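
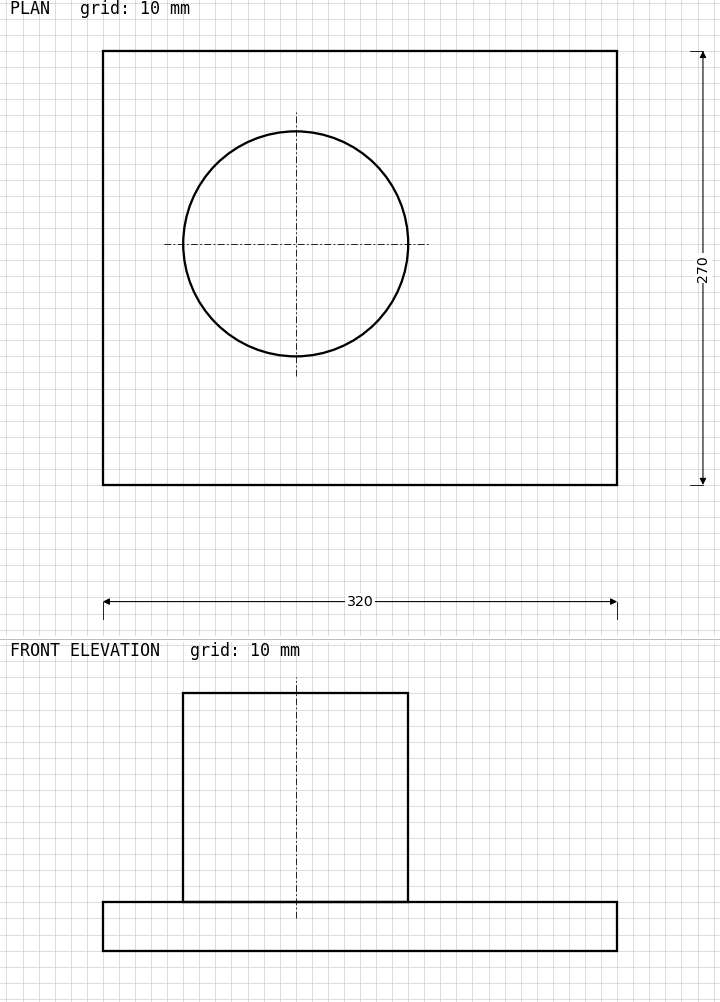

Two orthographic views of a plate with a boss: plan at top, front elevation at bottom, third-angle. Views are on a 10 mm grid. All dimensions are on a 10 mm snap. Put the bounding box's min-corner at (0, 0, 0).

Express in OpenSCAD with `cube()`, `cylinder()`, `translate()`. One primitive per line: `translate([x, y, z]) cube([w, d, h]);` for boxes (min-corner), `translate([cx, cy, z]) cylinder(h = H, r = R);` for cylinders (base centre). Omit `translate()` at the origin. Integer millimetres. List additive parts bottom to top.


cube([320, 270, 30]);
translate([120, 150, 30]) cylinder(h = 130, r = 70);


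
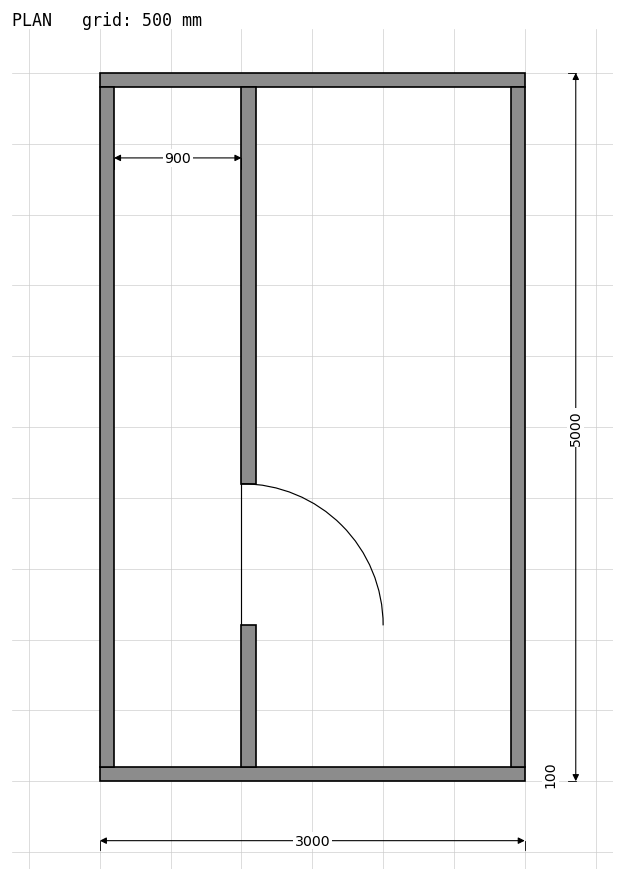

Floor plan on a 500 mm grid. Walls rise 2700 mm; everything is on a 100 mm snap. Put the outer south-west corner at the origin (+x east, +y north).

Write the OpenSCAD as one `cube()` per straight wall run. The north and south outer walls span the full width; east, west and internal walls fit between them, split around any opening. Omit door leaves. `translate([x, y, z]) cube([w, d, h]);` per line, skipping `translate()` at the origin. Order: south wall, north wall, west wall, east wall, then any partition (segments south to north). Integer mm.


cube([3000, 100, 2700]);
translate([0, 4900, 0]) cube([3000, 100, 2700]);
translate([0, 100, 0]) cube([100, 4800, 2700]);
translate([2900, 100, 0]) cube([100, 4800, 2700]);
translate([1000, 100, 0]) cube([100, 1000, 2700]);
translate([1000, 2100, 0]) cube([100, 2800, 2700]);


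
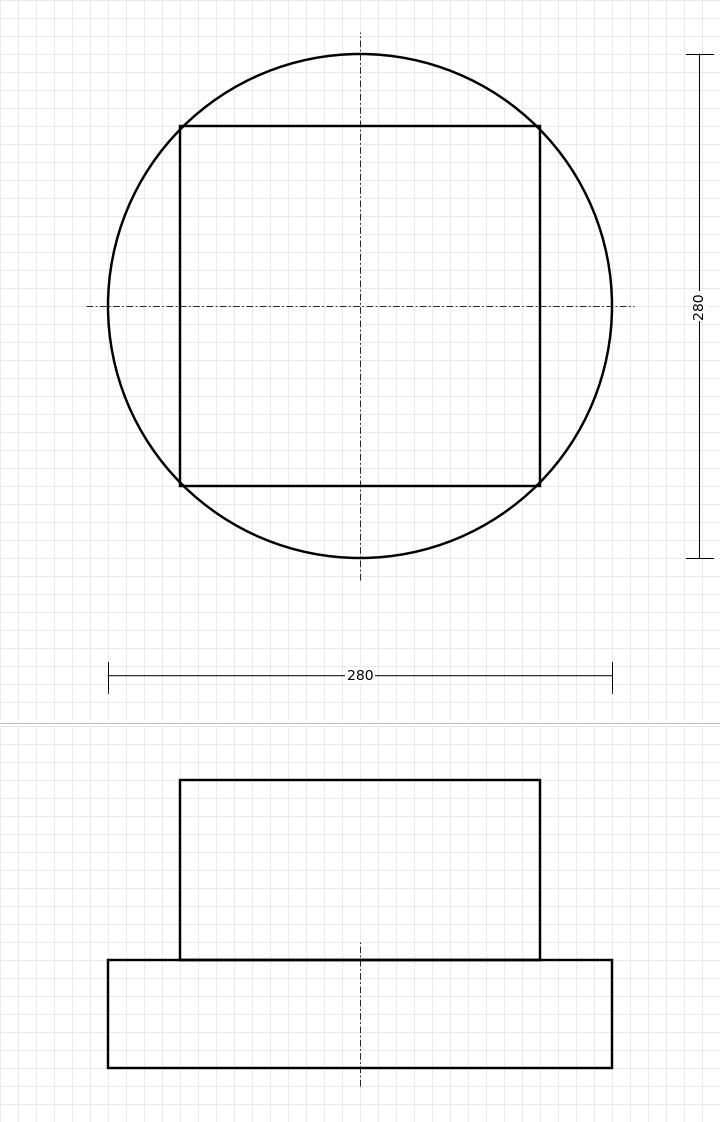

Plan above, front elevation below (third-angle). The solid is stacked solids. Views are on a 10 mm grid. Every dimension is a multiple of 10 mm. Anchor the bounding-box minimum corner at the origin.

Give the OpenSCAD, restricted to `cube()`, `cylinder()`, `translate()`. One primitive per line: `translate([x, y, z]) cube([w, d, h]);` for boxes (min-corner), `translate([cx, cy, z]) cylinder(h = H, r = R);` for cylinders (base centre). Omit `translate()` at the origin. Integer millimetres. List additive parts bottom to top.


translate([140, 140, 0]) cylinder(h = 60, r = 140);
translate([40, 40, 60]) cube([200, 200, 100]);


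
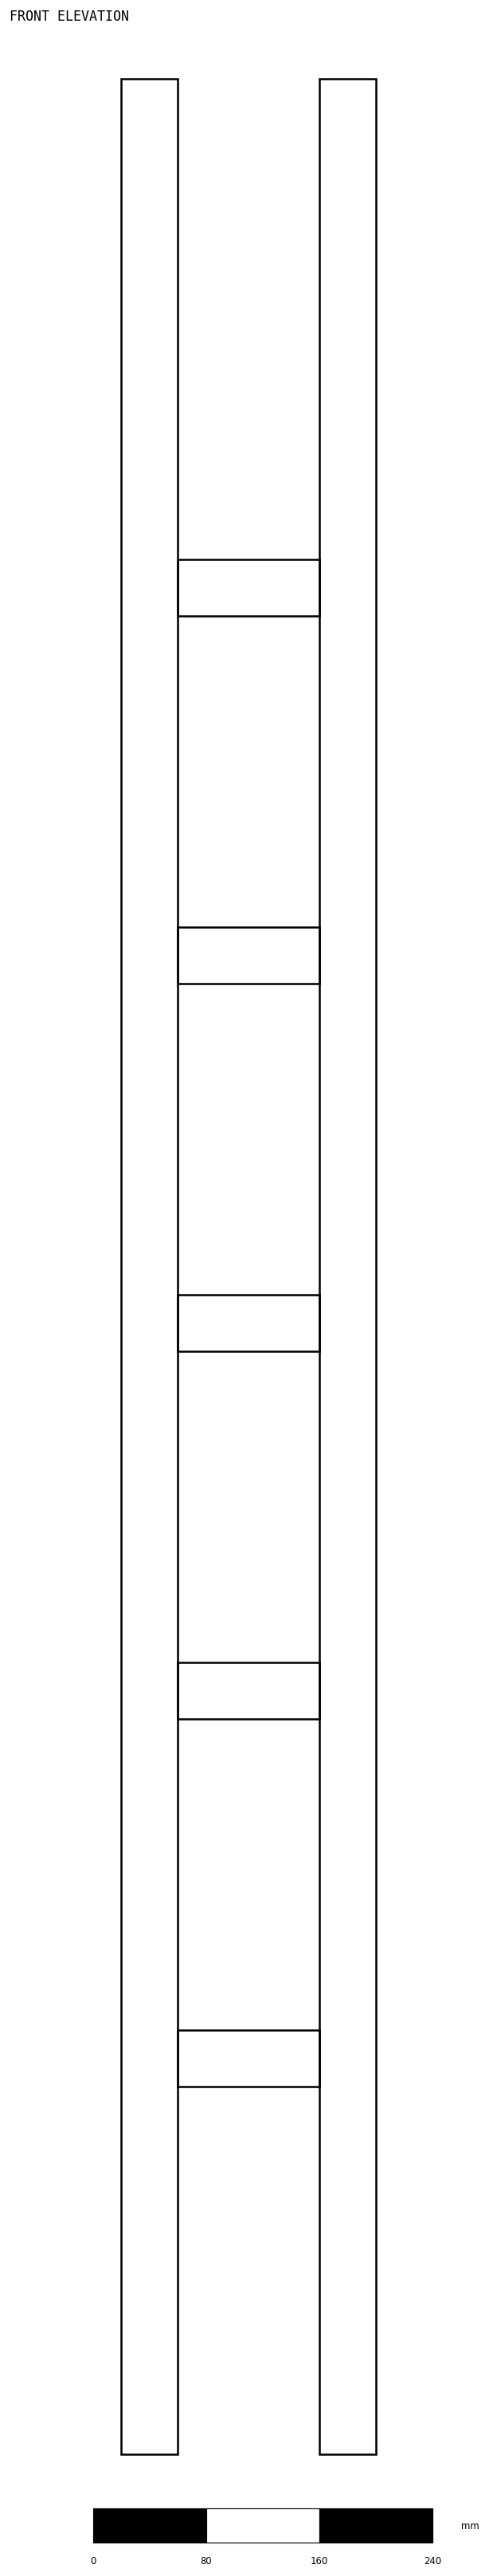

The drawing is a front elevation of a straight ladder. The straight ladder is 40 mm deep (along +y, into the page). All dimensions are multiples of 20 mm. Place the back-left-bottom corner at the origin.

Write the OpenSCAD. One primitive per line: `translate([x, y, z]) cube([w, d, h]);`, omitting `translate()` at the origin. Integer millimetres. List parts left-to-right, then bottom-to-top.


cube([40, 40, 1680]);
translate([40, 0, 260]) cube([100, 40, 40]);
translate([40, 0, 520]) cube([100, 40, 40]);
translate([40, 0, 780]) cube([100, 40, 40]);
translate([40, 0, 1040]) cube([100, 40, 40]);
translate([40, 0, 1300]) cube([100, 40, 40]);
translate([140, 0, 0]) cube([40, 40, 1680]);


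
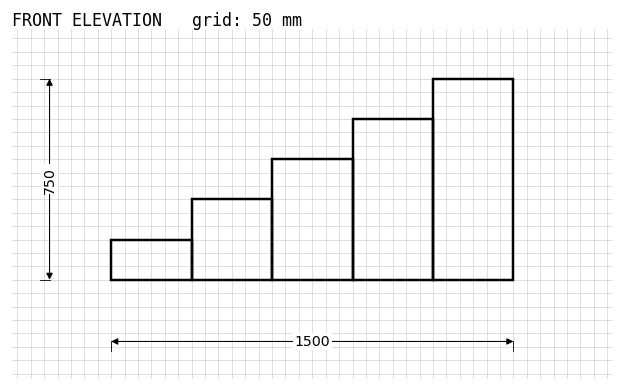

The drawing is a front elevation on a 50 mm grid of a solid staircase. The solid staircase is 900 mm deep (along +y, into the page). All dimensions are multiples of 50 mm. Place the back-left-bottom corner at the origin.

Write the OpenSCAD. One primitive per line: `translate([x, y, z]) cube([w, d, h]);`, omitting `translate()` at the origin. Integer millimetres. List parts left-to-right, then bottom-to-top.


cube([300, 900, 150]);
translate([300, 0, 0]) cube([300, 900, 300]);
translate([600, 0, 0]) cube([300, 900, 450]);
translate([900, 0, 0]) cube([300, 900, 600]);
translate([1200, 0, 0]) cube([300, 900, 750]);


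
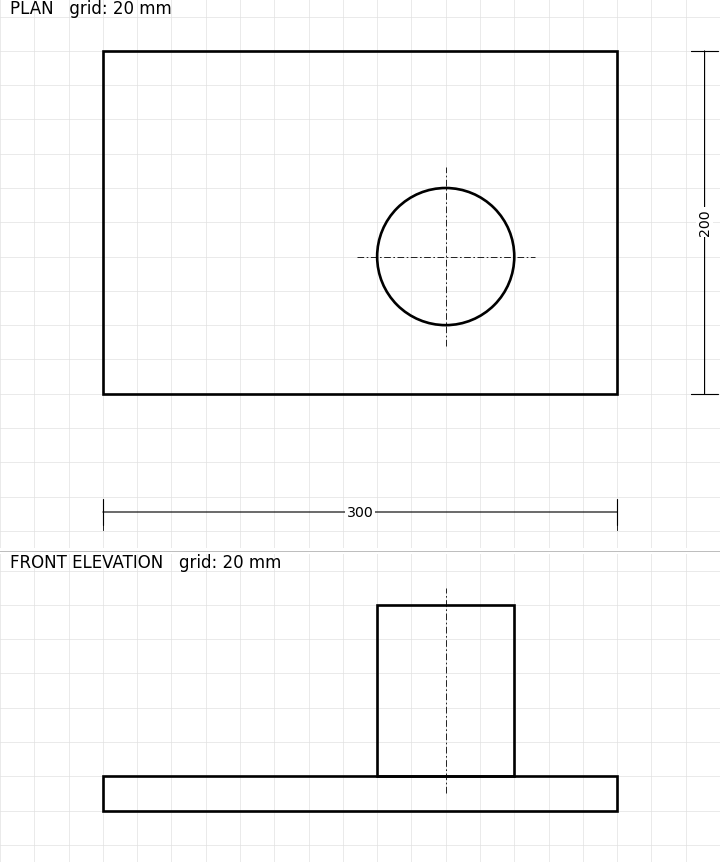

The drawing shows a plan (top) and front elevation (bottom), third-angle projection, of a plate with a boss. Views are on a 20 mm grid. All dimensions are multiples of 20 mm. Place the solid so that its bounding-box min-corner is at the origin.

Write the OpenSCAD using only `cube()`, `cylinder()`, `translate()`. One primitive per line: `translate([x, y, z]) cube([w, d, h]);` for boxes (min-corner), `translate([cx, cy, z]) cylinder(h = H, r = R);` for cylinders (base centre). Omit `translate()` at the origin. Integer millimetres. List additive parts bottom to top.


cube([300, 200, 20]);
translate([200, 80, 20]) cylinder(h = 100, r = 40);


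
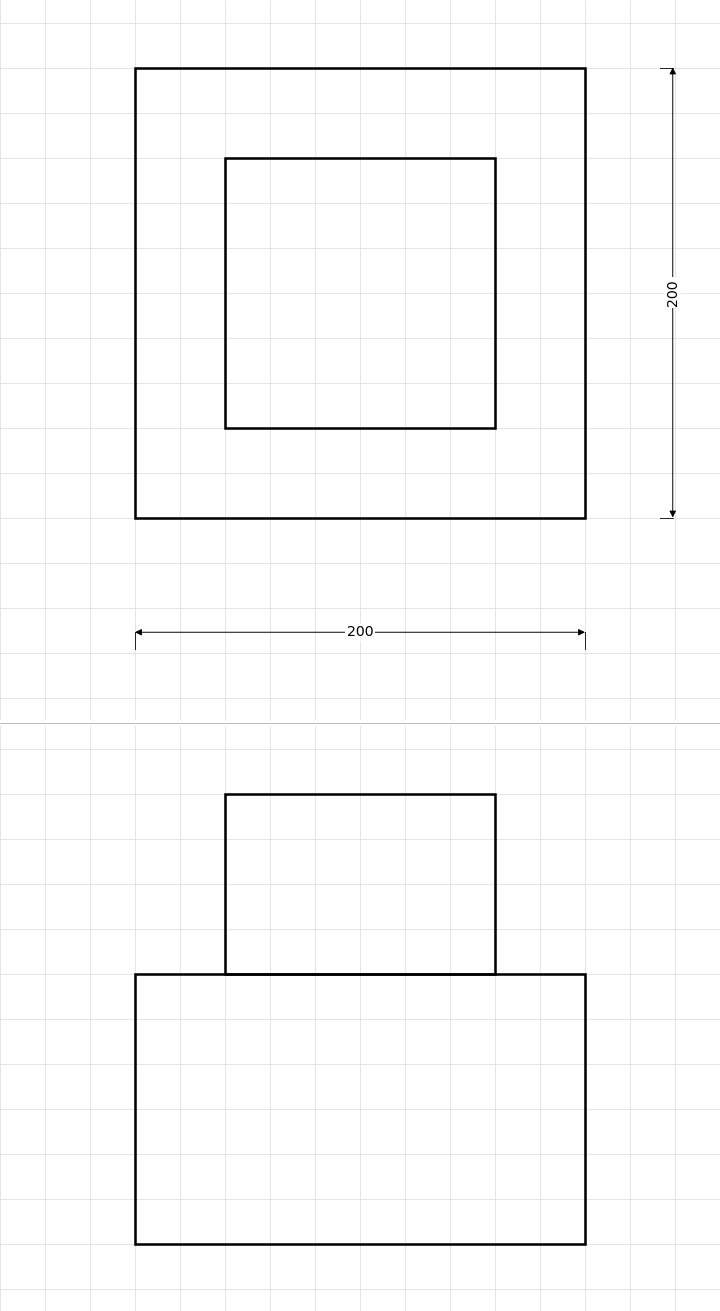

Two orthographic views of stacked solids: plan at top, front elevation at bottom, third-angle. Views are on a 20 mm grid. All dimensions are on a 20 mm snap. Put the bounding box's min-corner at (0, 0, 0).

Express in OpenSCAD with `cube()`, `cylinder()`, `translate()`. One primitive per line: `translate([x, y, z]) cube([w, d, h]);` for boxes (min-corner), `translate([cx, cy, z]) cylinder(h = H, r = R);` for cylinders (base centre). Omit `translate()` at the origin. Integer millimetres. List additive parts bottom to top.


cube([200, 200, 120]);
translate([40, 40, 120]) cube([120, 120, 80]);


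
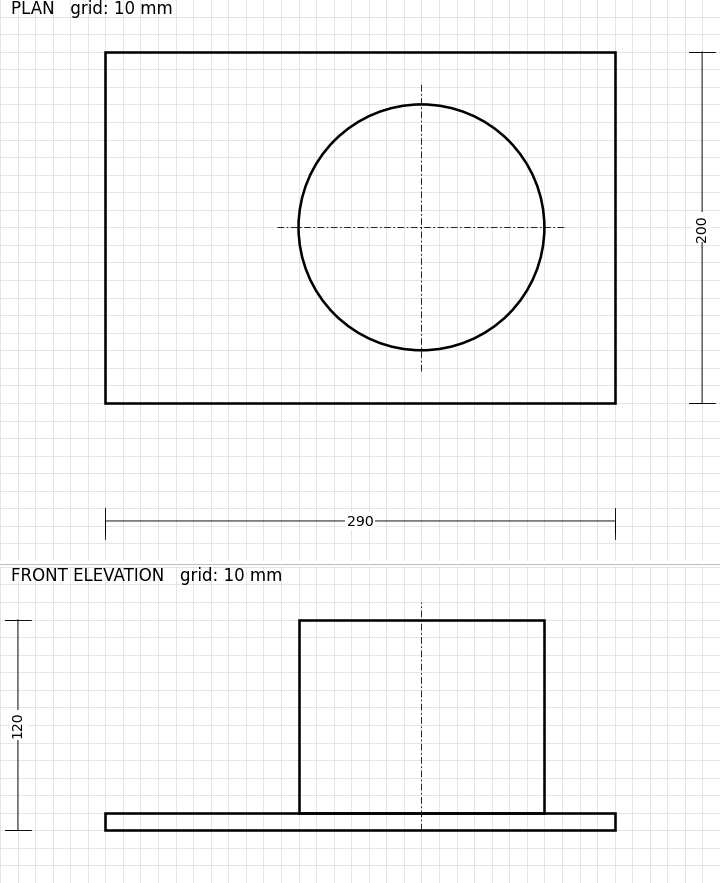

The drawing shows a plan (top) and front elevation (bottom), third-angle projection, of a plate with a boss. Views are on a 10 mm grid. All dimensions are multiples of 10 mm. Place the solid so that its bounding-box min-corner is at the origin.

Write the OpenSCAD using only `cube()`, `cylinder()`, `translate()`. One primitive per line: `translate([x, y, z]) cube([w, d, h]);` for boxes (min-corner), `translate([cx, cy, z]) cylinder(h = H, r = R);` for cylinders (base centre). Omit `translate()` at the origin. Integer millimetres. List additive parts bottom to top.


cube([290, 200, 10]);
translate([180, 100, 10]) cylinder(h = 110, r = 70);


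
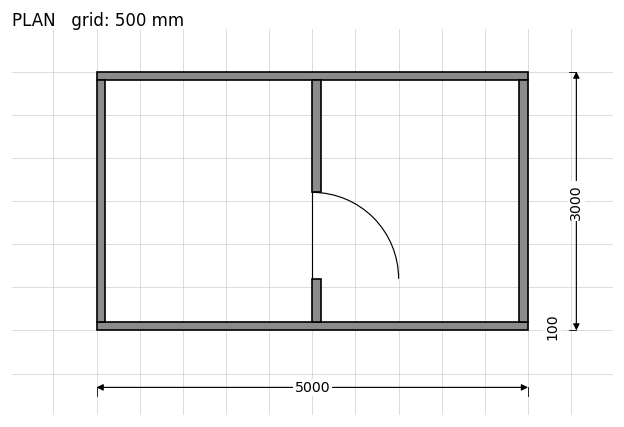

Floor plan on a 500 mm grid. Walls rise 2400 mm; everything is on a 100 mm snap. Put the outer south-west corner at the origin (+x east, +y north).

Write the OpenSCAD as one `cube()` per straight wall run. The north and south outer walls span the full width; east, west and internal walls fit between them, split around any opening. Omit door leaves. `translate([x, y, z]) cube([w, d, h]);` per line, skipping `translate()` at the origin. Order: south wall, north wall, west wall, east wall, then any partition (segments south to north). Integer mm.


cube([5000, 100, 2400]);
translate([0, 2900, 0]) cube([5000, 100, 2400]);
translate([0, 100, 0]) cube([100, 2800, 2400]);
translate([4900, 100, 0]) cube([100, 2800, 2400]);
translate([2500, 100, 0]) cube([100, 500, 2400]);
translate([2500, 1600, 0]) cube([100, 1300, 2400]);


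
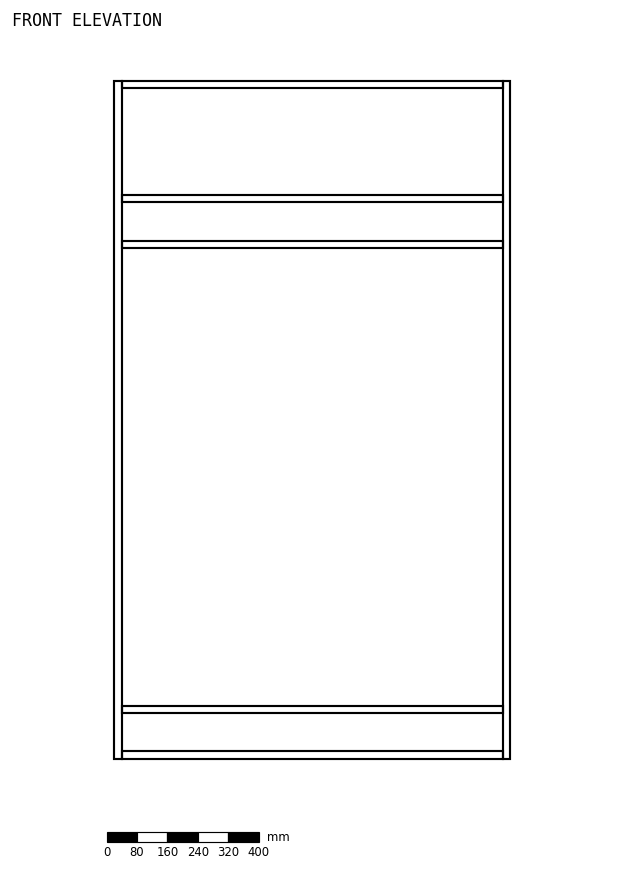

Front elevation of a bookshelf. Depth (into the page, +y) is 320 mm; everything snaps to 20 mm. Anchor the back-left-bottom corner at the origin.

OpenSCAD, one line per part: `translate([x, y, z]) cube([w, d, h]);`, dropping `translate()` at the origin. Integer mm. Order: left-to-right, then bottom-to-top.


cube([20, 320, 1780]);
translate([20, 0, 0]) cube([1000, 320, 20]);
translate([20, 0, 120]) cube([1000, 320, 20]);
translate([20, 0, 1340]) cube([1000, 320, 20]);
translate([20, 0, 1460]) cube([1000, 320, 20]);
translate([20, 0, 1760]) cube([1000, 320, 20]);
translate([1020, 0, 0]) cube([20, 320, 1780]);


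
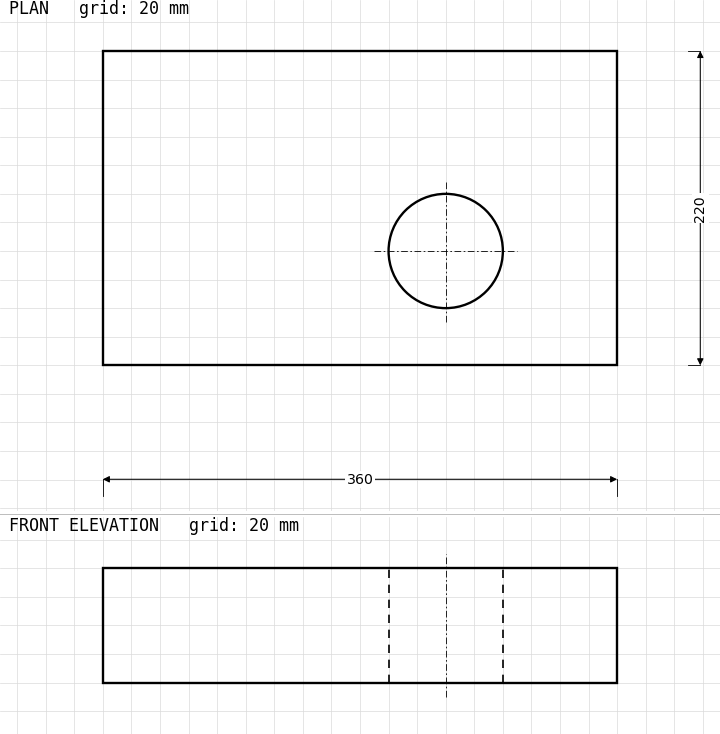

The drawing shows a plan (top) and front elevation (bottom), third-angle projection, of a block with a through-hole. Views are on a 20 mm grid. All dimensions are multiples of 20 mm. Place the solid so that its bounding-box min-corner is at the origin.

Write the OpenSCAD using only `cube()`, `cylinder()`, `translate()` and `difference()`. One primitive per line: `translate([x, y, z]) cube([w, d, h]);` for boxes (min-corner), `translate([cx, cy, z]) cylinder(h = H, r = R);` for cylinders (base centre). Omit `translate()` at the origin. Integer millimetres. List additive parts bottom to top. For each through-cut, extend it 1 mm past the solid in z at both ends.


difference() {
  cube([360, 220, 80]);
  translate([240, 80, -1]) cylinder(h = 82, r = 40);
}


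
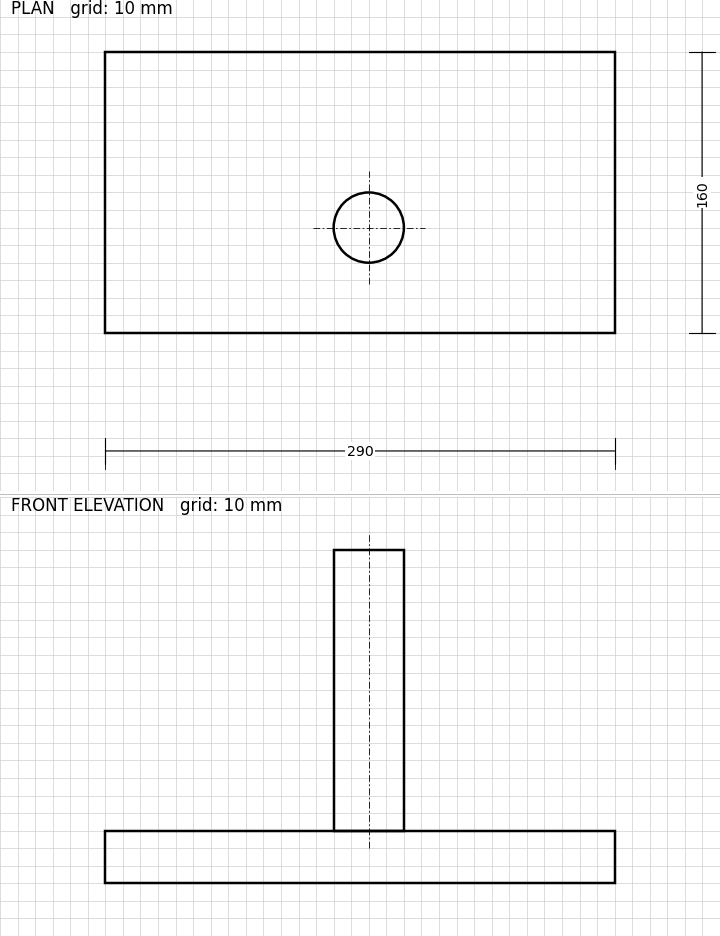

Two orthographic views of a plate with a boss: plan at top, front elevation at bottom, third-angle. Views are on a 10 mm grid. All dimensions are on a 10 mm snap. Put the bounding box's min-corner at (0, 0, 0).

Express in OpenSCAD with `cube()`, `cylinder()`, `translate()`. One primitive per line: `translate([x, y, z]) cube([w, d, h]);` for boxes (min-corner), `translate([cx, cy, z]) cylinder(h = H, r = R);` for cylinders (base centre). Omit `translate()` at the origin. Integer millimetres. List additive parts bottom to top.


cube([290, 160, 30]);
translate([150, 60, 30]) cylinder(h = 160, r = 20);


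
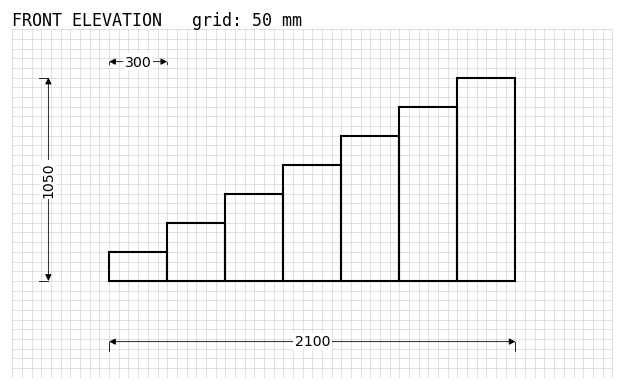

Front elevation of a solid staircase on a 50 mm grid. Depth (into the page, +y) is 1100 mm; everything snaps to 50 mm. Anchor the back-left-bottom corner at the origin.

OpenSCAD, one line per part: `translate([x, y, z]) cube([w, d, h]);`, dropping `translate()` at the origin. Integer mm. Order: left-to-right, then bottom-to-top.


cube([300, 1100, 150]);
translate([300, 0, 0]) cube([300, 1100, 300]);
translate([600, 0, 0]) cube([300, 1100, 450]);
translate([900, 0, 0]) cube([300, 1100, 600]);
translate([1200, 0, 0]) cube([300, 1100, 750]);
translate([1500, 0, 0]) cube([300, 1100, 900]);
translate([1800, 0, 0]) cube([300, 1100, 1050]);


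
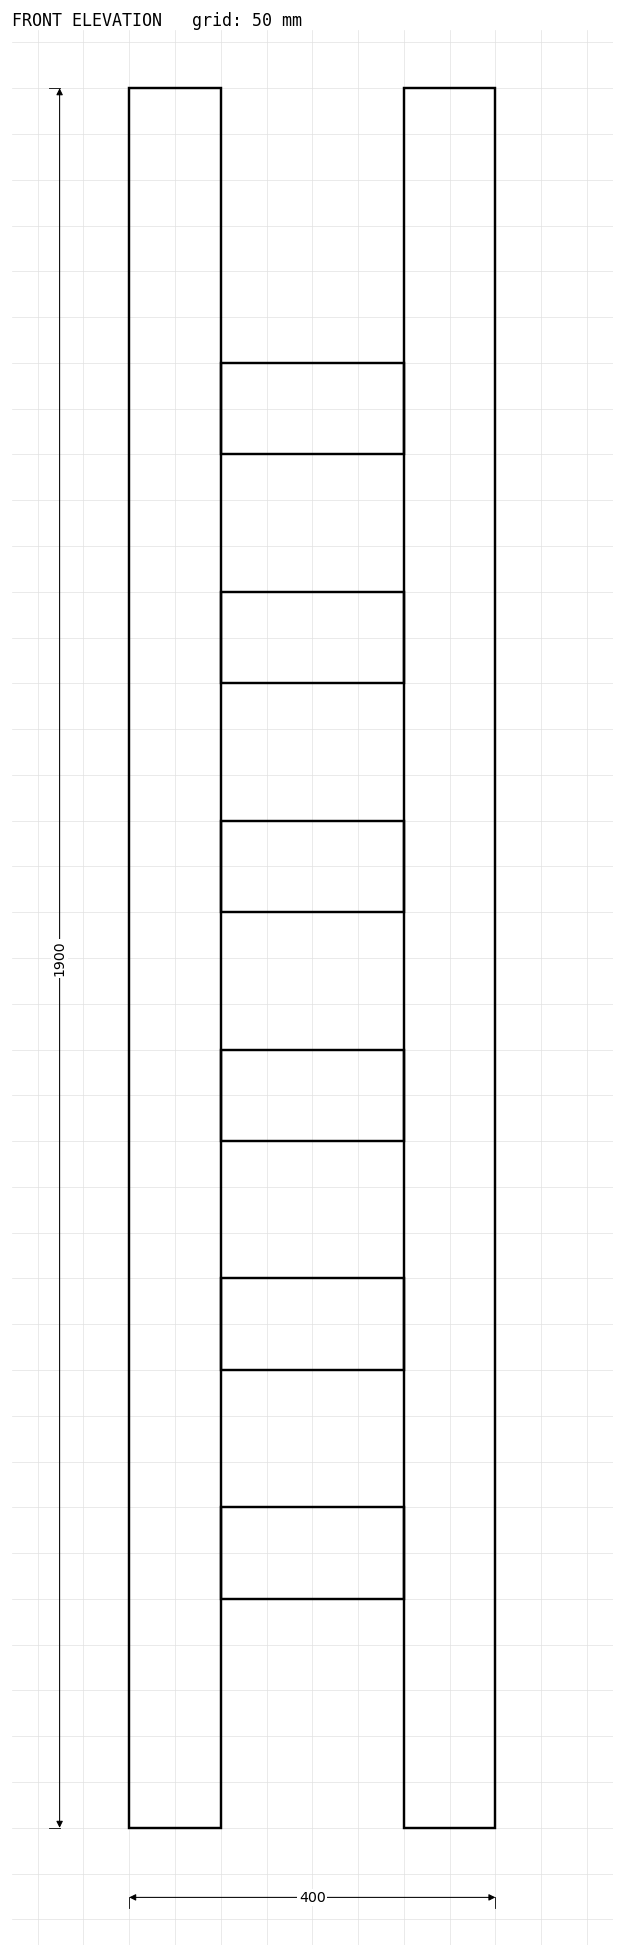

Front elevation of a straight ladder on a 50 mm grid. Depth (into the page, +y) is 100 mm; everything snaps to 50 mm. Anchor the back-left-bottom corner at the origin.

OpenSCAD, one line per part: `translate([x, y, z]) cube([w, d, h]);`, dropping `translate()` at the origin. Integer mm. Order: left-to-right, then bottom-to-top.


cube([100, 100, 1900]);
translate([100, 0, 250]) cube([200, 100, 100]);
translate([100, 0, 500]) cube([200, 100, 100]);
translate([100, 0, 750]) cube([200, 100, 100]);
translate([100, 0, 1000]) cube([200, 100, 100]);
translate([100, 0, 1250]) cube([200, 100, 100]);
translate([100, 0, 1500]) cube([200, 100, 100]);
translate([300, 0, 0]) cube([100, 100, 1900]);


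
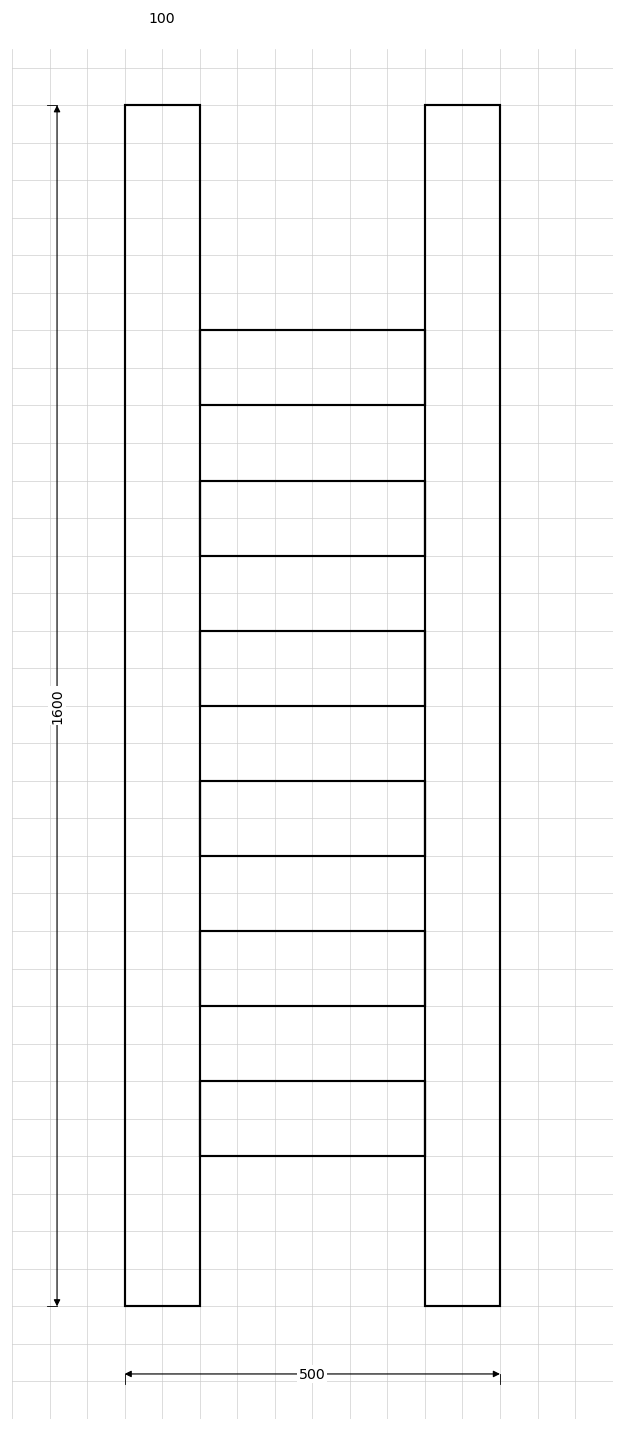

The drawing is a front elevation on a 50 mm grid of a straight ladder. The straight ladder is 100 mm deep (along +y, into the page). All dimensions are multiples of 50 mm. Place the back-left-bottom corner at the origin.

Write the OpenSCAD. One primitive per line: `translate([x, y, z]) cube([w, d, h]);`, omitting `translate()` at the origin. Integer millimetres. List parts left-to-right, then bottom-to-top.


cube([100, 100, 1600]);
translate([100, 0, 200]) cube([300, 100, 100]);
translate([100, 0, 400]) cube([300, 100, 100]);
translate([100, 0, 600]) cube([300, 100, 100]);
translate([100, 0, 800]) cube([300, 100, 100]);
translate([100, 0, 1000]) cube([300, 100, 100]);
translate([100, 0, 1200]) cube([300, 100, 100]);
translate([400, 0, 0]) cube([100, 100, 1600]);


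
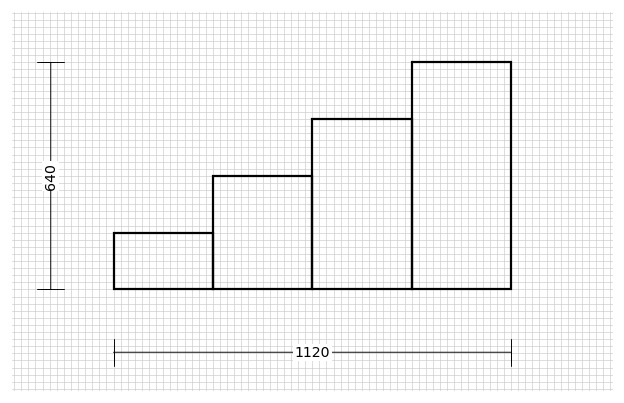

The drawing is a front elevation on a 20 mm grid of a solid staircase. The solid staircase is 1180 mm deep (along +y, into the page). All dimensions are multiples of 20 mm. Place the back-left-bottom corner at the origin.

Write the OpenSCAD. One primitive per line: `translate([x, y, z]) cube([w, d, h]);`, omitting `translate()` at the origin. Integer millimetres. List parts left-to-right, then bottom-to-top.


cube([280, 1180, 160]);
translate([280, 0, 0]) cube([280, 1180, 320]);
translate([560, 0, 0]) cube([280, 1180, 480]);
translate([840, 0, 0]) cube([280, 1180, 640]);


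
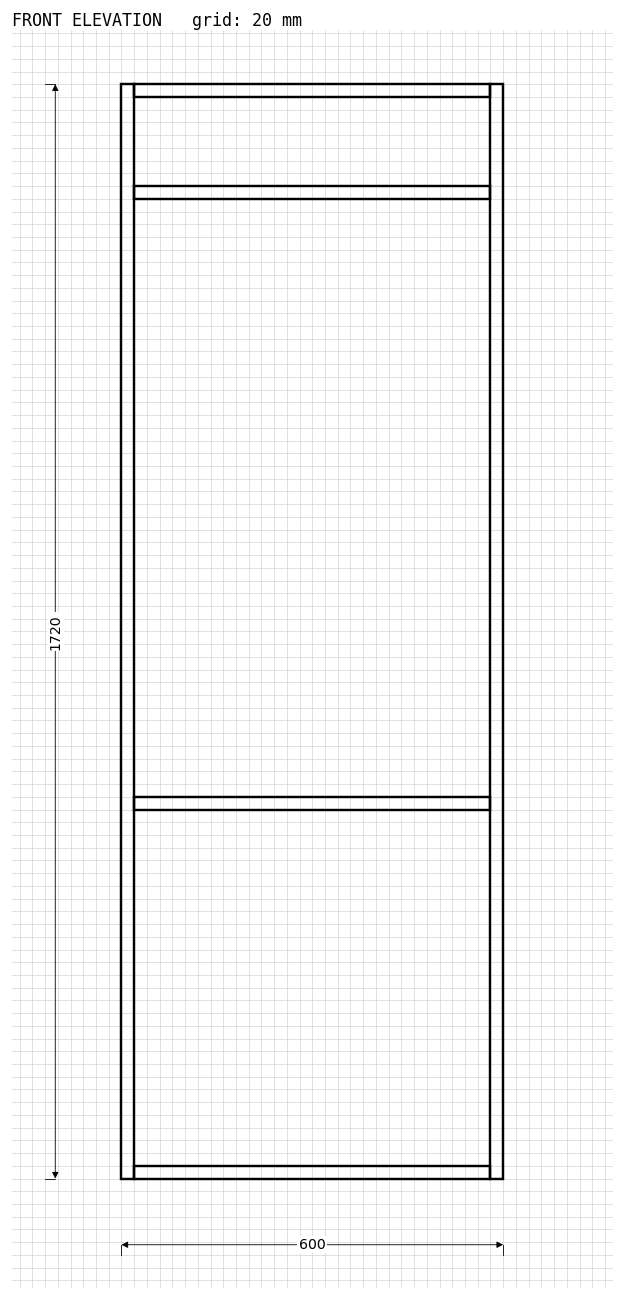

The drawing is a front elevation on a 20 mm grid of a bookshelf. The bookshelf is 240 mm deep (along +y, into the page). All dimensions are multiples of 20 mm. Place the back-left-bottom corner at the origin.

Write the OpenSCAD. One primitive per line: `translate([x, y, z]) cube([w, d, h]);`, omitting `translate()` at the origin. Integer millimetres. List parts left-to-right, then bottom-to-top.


cube([20, 240, 1720]);
translate([20, 0, 0]) cube([560, 240, 20]);
translate([20, 0, 580]) cube([560, 240, 20]);
translate([20, 0, 1540]) cube([560, 240, 20]);
translate([20, 0, 1700]) cube([560, 240, 20]);
translate([580, 0, 0]) cube([20, 240, 1720]);


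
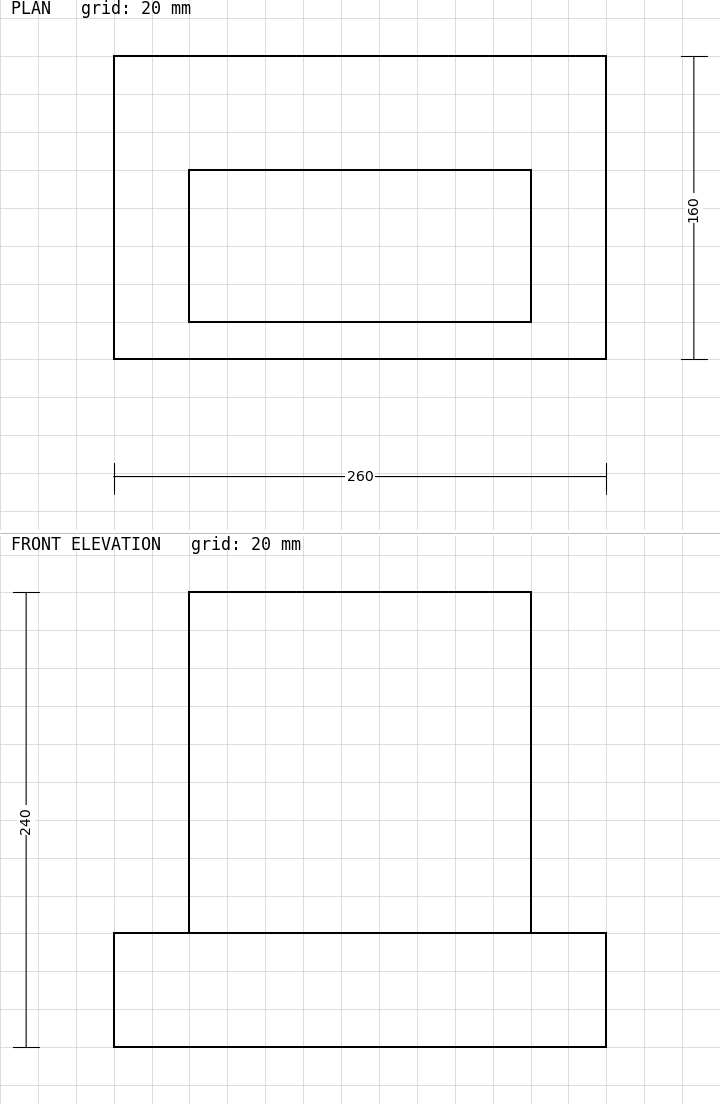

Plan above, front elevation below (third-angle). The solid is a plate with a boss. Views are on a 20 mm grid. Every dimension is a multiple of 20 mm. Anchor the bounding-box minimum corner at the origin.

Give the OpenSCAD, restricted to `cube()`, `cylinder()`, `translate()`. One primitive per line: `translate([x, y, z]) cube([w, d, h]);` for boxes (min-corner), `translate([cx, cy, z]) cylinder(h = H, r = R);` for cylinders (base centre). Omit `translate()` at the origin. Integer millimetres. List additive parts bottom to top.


cube([260, 160, 60]);
translate([40, 20, 60]) cube([180, 80, 180]);


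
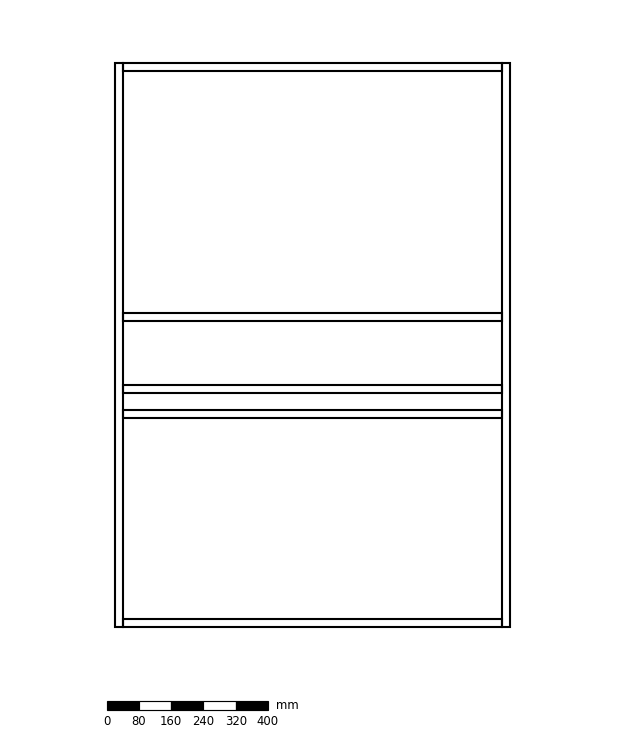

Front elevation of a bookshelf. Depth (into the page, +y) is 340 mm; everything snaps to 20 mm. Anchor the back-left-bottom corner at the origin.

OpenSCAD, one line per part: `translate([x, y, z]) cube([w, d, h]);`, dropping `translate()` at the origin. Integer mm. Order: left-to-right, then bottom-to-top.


cube([20, 340, 1400]);
translate([20, 0, 0]) cube([940, 340, 20]);
translate([20, 0, 520]) cube([940, 340, 20]);
translate([20, 0, 580]) cube([940, 340, 20]);
translate([20, 0, 760]) cube([940, 340, 20]);
translate([20, 0, 1380]) cube([940, 340, 20]);
translate([960, 0, 0]) cube([20, 340, 1400]);


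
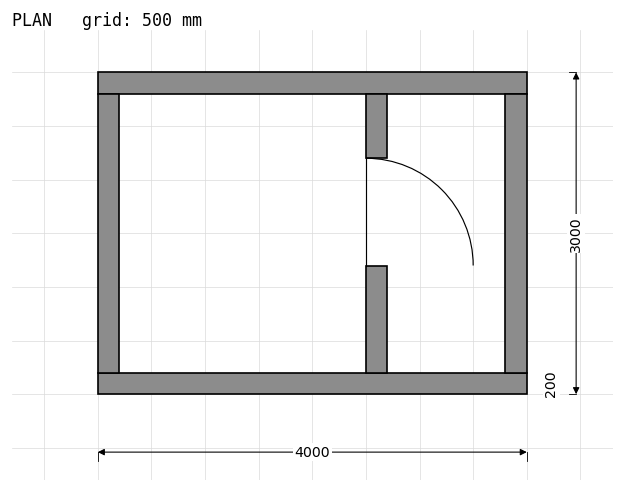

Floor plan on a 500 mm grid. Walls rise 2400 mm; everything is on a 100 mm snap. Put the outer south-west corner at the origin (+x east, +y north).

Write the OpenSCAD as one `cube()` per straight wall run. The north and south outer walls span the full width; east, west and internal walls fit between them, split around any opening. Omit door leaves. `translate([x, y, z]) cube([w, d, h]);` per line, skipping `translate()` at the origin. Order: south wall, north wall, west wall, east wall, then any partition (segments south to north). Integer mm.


cube([4000, 200, 2400]);
translate([0, 2800, 0]) cube([4000, 200, 2400]);
translate([0, 200, 0]) cube([200, 2600, 2400]);
translate([3800, 200, 0]) cube([200, 2600, 2400]);
translate([2500, 200, 0]) cube([200, 1000, 2400]);
translate([2500, 2200, 0]) cube([200, 600, 2400]);


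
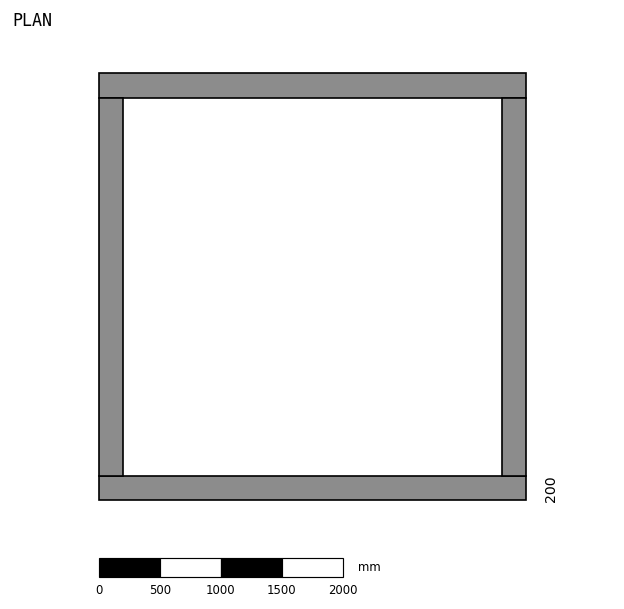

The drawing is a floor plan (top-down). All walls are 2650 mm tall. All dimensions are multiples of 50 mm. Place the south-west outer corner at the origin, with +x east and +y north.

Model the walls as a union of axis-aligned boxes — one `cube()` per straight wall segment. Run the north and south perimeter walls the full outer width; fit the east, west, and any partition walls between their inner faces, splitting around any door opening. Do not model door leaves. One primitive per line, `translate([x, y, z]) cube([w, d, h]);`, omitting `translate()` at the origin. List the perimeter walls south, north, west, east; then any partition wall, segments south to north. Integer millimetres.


cube([3500, 200, 2650]);
translate([0, 3300, 0]) cube([3500, 200, 2650]);
translate([0, 200, 0]) cube([200, 3100, 2650]);
translate([3300, 200, 0]) cube([200, 3100, 2650]);


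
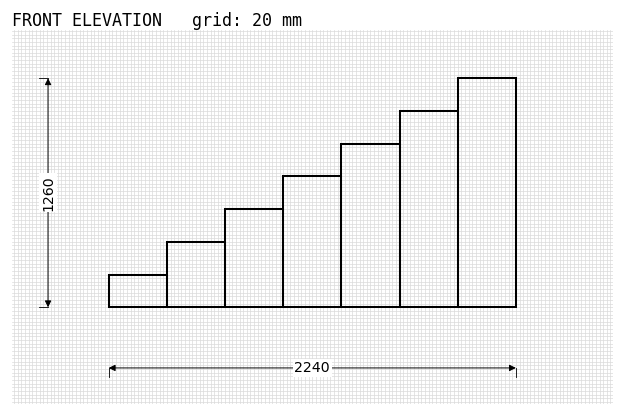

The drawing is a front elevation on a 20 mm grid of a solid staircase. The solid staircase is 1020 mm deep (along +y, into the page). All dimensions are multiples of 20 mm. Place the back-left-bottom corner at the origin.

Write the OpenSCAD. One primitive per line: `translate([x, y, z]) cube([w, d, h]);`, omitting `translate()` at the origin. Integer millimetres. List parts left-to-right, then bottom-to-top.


cube([320, 1020, 180]);
translate([320, 0, 0]) cube([320, 1020, 360]);
translate([640, 0, 0]) cube([320, 1020, 540]);
translate([960, 0, 0]) cube([320, 1020, 720]);
translate([1280, 0, 0]) cube([320, 1020, 900]);
translate([1600, 0, 0]) cube([320, 1020, 1080]);
translate([1920, 0, 0]) cube([320, 1020, 1260]);


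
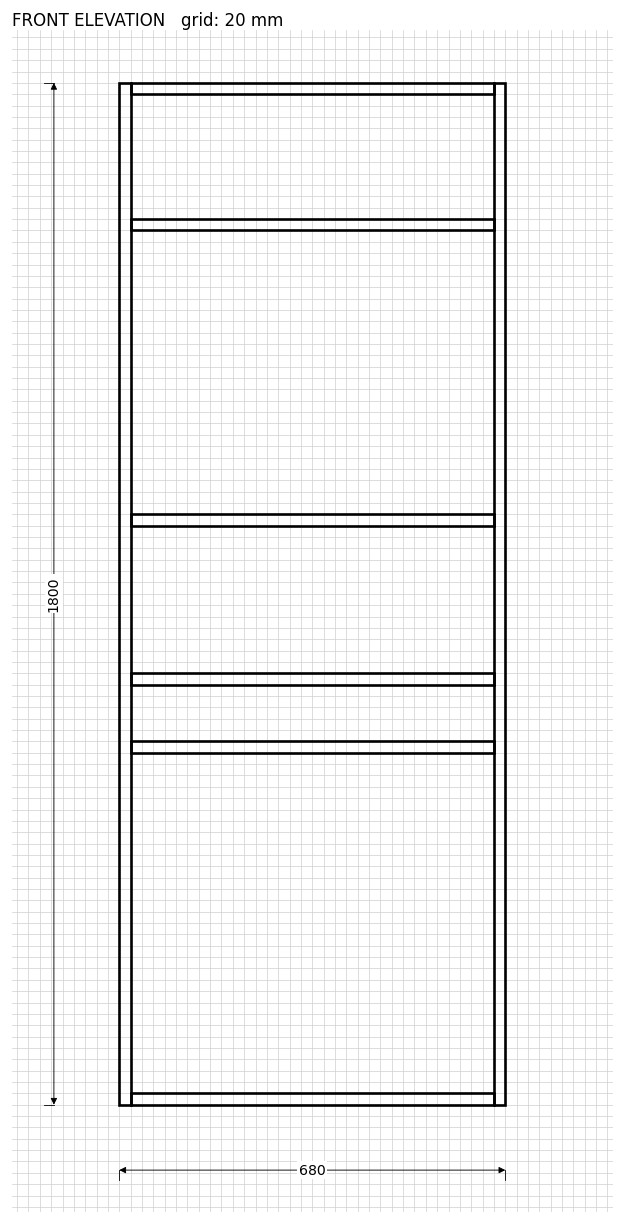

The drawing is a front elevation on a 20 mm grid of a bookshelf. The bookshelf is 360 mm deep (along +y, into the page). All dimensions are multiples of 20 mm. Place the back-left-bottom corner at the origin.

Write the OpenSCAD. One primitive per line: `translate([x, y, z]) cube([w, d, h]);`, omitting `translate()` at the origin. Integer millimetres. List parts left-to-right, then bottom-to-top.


cube([20, 360, 1800]);
translate([20, 0, 0]) cube([640, 360, 20]);
translate([20, 0, 620]) cube([640, 360, 20]);
translate([20, 0, 740]) cube([640, 360, 20]);
translate([20, 0, 1020]) cube([640, 360, 20]);
translate([20, 0, 1540]) cube([640, 360, 20]);
translate([20, 0, 1780]) cube([640, 360, 20]);
translate([660, 0, 0]) cube([20, 360, 1800]);


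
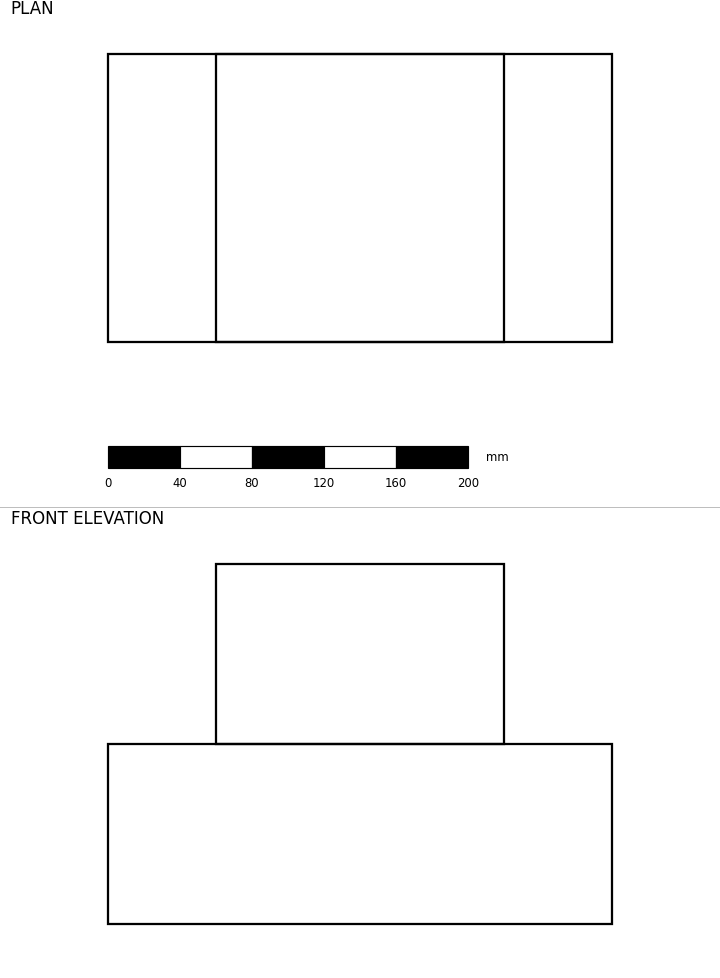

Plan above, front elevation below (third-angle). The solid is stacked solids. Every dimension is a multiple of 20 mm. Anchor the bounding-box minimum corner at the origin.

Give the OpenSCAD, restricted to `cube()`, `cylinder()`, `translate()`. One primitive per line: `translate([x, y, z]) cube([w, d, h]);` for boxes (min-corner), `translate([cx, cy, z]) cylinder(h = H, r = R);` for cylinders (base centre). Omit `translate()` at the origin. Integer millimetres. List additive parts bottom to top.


cube([280, 160, 100]);
translate([60, 0, 100]) cube([160, 160, 100]);


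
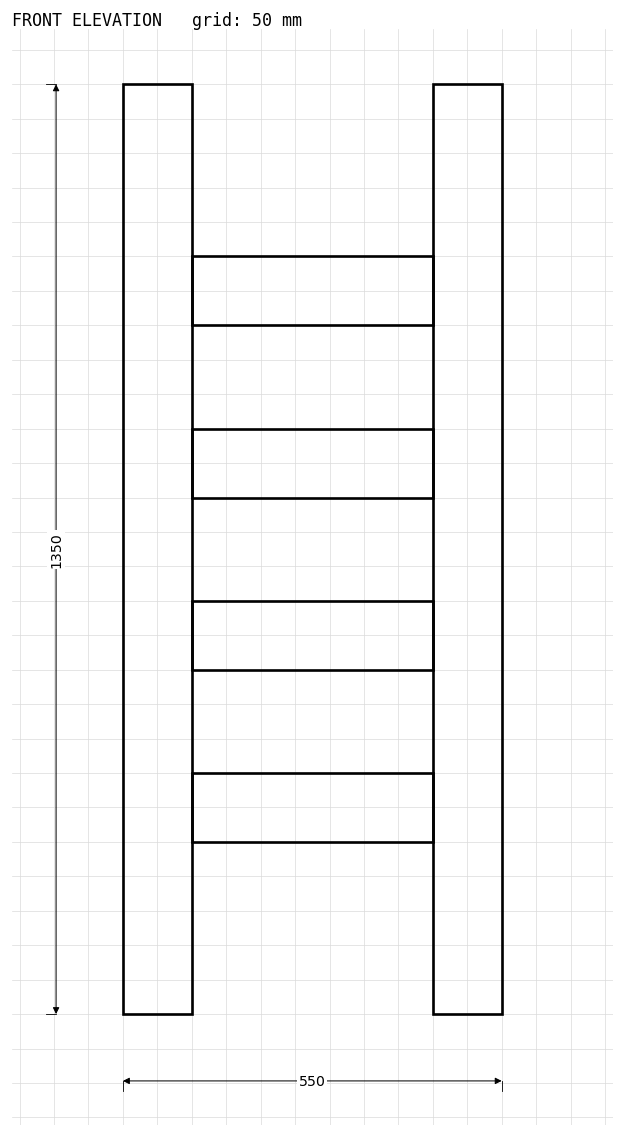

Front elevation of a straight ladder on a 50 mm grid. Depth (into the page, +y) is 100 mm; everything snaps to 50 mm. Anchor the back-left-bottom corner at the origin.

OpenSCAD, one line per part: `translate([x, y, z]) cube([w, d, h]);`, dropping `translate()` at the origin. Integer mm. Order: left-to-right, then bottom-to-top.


cube([100, 100, 1350]);
translate([100, 0, 250]) cube([350, 100, 100]);
translate([100, 0, 500]) cube([350, 100, 100]);
translate([100, 0, 750]) cube([350, 100, 100]);
translate([100, 0, 1000]) cube([350, 100, 100]);
translate([450, 0, 0]) cube([100, 100, 1350]);


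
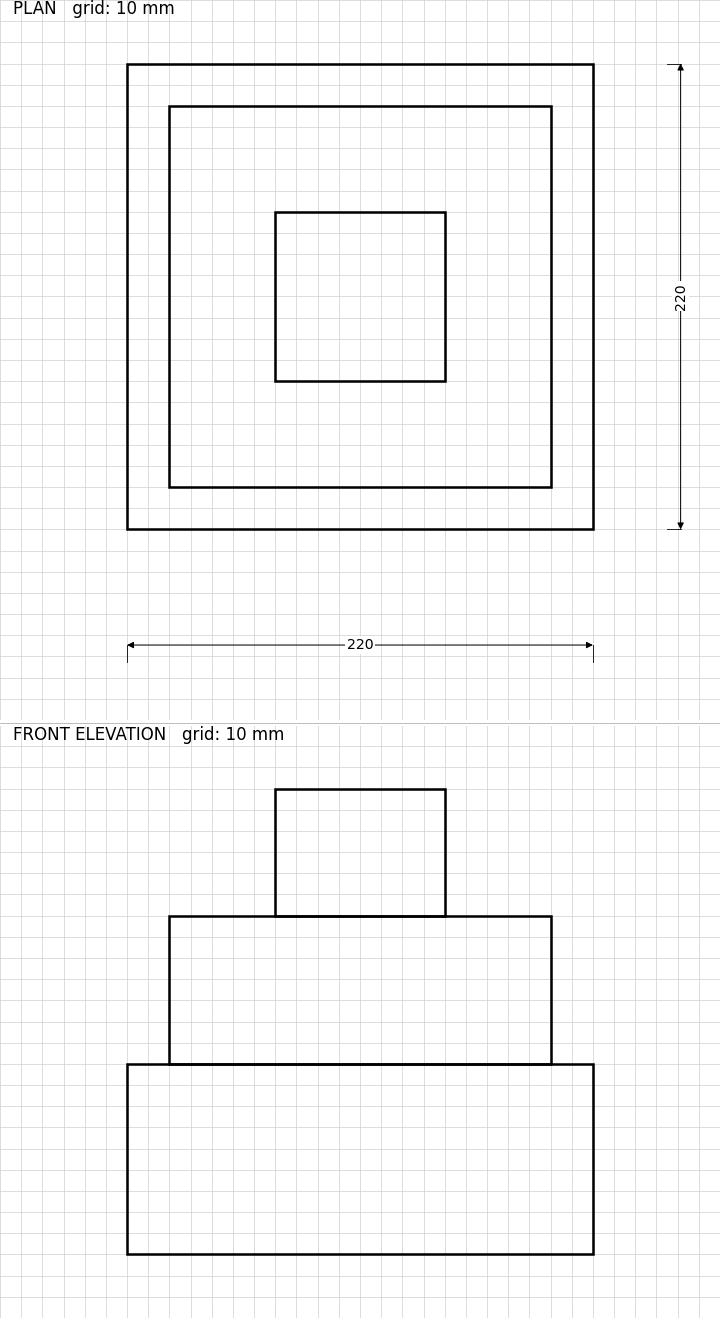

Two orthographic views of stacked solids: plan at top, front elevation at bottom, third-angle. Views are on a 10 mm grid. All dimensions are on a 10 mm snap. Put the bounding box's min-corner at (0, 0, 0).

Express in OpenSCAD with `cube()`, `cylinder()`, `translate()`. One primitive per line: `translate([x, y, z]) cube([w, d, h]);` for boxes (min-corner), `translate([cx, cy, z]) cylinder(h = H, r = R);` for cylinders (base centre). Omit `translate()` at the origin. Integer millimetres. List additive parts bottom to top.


cube([220, 220, 90]);
translate([20, 20, 90]) cube([180, 180, 70]);
translate([70, 70, 160]) cube([80, 80, 60]);


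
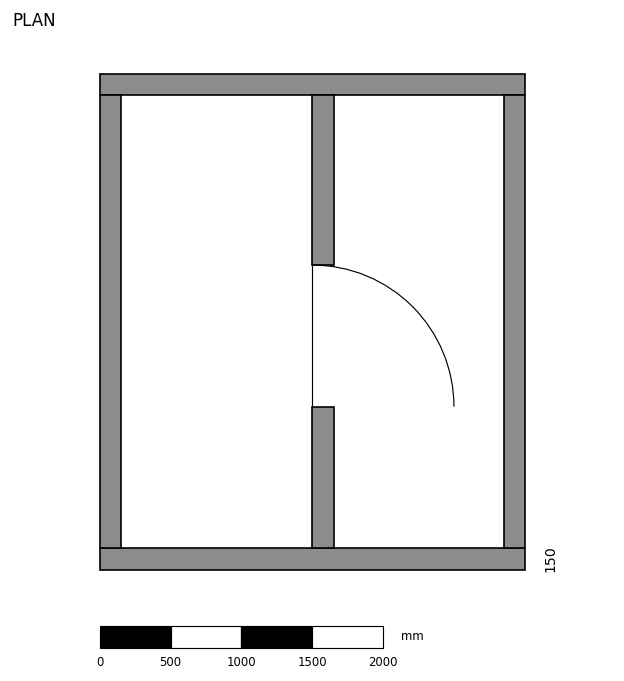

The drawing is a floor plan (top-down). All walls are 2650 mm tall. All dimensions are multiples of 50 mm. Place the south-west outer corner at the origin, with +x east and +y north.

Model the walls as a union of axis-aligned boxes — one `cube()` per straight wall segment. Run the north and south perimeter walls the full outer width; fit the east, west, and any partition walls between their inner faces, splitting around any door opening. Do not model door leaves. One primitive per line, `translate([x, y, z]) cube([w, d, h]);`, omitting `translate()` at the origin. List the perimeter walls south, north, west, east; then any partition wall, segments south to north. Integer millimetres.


cube([3000, 150, 2650]);
translate([0, 3350, 0]) cube([3000, 150, 2650]);
translate([0, 150, 0]) cube([150, 3200, 2650]);
translate([2850, 150, 0]) cube([150, 3200, 2650]);
translate([1500, 150, 0]) cube([150, 1000, 2650]);
translate([1500, 2150, 0]) cube([150, 1200, 2650]);


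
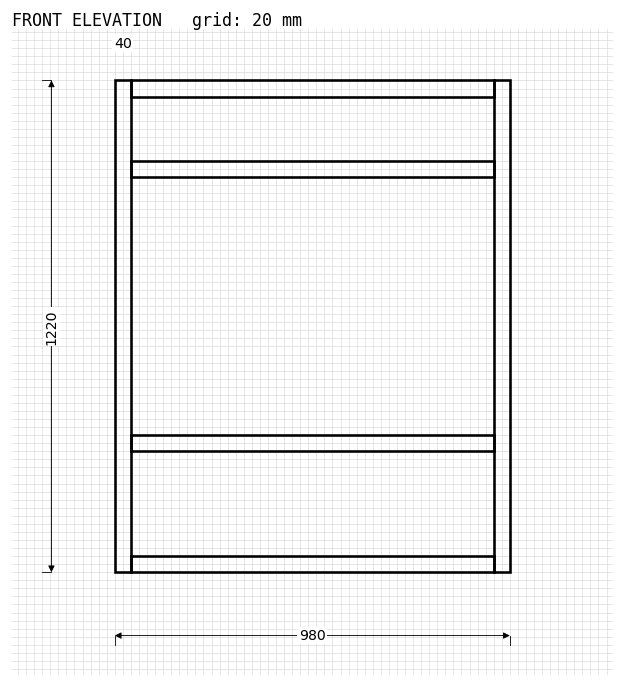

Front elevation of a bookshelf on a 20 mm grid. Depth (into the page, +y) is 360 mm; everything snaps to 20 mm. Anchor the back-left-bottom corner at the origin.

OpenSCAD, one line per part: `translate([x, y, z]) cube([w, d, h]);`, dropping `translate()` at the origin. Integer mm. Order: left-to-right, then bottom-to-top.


cube([40, 360, 1220]);
translate([40, 0, 0]) cube([900, 360, 40]);
translate([40, 0, 300]) cube([900, 360, 40]);
translate([40, 0, 980]) cube([900, 360, 40]);
translate([40, 0, 1180]) cube([900, 360, 40]);
translate([940, 0, 0]) cube([40, 360, 1220]);


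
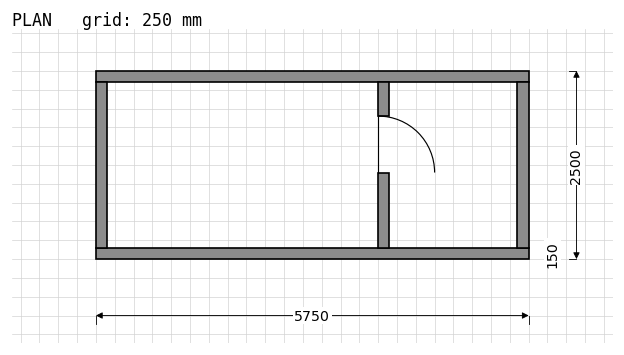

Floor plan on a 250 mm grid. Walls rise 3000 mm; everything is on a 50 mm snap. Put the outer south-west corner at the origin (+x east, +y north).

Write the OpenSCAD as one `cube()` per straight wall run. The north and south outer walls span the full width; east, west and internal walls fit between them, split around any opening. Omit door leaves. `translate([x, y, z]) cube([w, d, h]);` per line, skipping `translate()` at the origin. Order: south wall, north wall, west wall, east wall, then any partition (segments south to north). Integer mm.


cube([5750, 150, 3000]);
translate([0, 2350, 0]) cube([5750, 150, 3000]);
translate([0, 150, 0]) cube([150, 2200, 3000]);
translate([5600, 150, 0]) cube([150, 2200, 3000]);
translate([3750, 150, 0]) cube([150, 1000, 3000]);
translate([3750, 1900, 0]) cube([150, 450, 3000]);


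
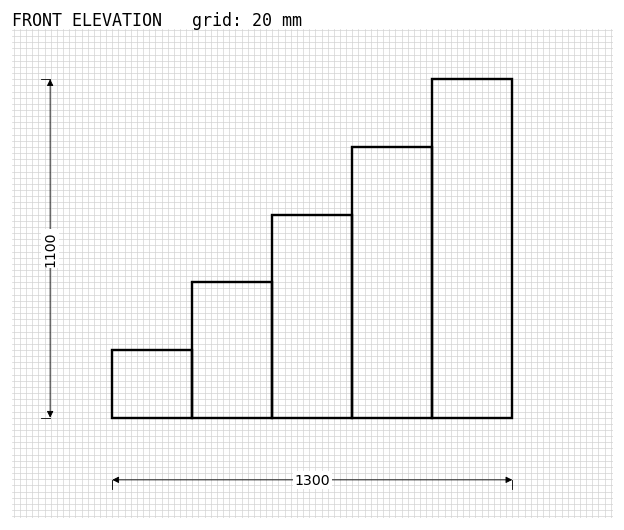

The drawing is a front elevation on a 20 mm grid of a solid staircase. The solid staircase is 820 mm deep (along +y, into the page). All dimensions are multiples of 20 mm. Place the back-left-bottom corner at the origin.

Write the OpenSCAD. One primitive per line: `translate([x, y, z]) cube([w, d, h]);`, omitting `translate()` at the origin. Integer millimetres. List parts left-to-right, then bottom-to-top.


cube([260, 820, 220]);
translate([260, 0, 0]) cube([260, 820, 440]);
translate([520, 0, 0]) cube([260, 820, 660]);
translate([780, 0, 0]) cube([260, 820, 880]);
translate([1040, 0, 0]) cube([260, 820, 1100]);


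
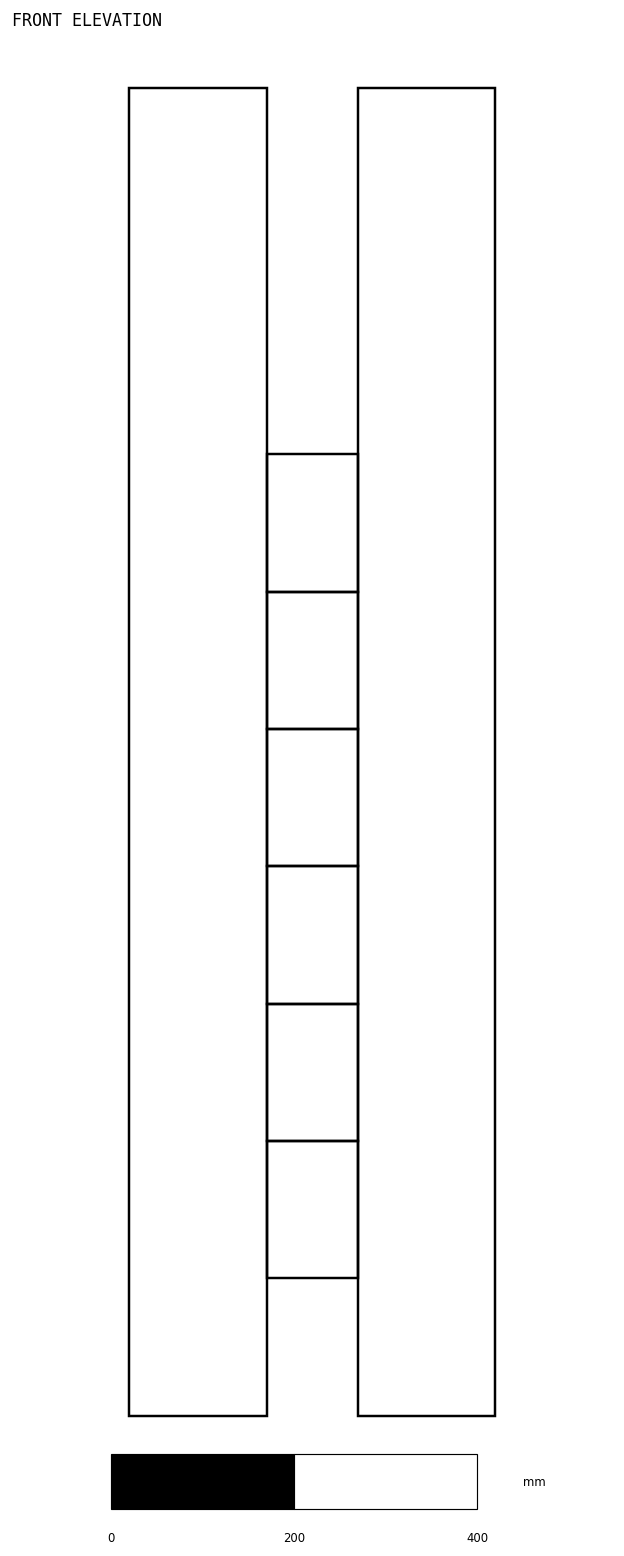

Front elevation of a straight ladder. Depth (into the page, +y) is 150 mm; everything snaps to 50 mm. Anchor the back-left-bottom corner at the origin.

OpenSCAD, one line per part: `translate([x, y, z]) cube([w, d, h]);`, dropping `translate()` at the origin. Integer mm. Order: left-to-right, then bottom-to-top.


cube([150, 150, 1450]);
translate([150, 0, 150]) cube([100, 150, 150]);
translate([150, 0, 300]) cube([100, 150, 150]);
translate([150, 0, 450]) cube([100, 150, 150]);
translate([150, 0, 600]) cube([100, 150, 150]);
translate([150, 0, 750]) cube([100, 150, 150]);
translate([150, 0, 900]) cube([100, 150, 150]);
translate([250, 0, 0]) cube([150, 150, 1450]);


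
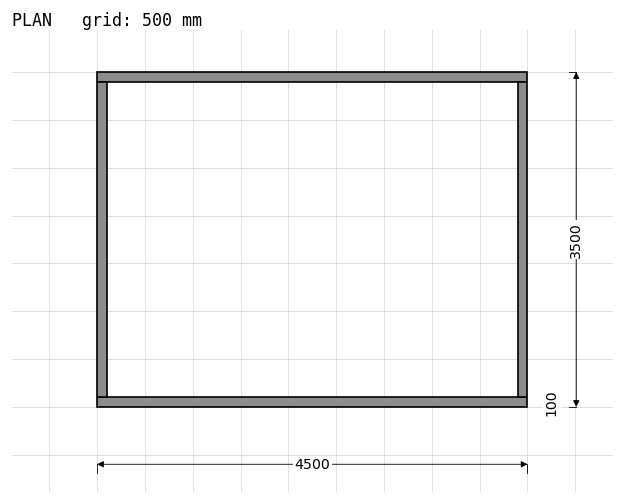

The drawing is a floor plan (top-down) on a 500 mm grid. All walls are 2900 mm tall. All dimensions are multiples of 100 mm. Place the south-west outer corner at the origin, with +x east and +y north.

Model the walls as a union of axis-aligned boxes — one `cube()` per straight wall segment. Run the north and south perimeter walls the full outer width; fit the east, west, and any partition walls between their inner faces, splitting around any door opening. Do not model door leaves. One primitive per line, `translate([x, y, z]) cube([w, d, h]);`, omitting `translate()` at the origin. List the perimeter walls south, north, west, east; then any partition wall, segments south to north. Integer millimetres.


cube([4500, 100, 2900]);
translate([0, 3400, 0]) cube([4500, 100, 2900]);
translate([0, 100, 0]) cube([100, 3300, 2900]);
translate([4400, 100, 0]) cube([100, 3300, 2900]);


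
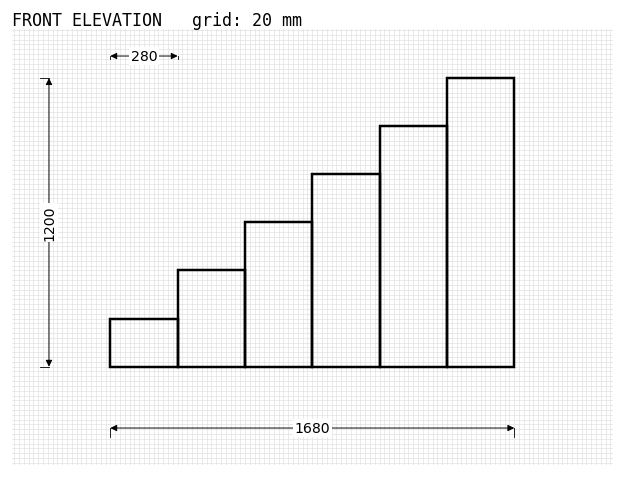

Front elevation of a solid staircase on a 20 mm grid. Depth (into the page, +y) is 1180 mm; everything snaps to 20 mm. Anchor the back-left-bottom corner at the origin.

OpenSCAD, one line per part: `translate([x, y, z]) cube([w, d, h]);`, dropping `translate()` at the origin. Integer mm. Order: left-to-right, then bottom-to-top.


cube([280, 1180, 200]);
translate([280, 0, 0]) cube([280, 1180, 400]);
translate([560, 0, 0]) cube([280, 1180, 600]);
translate([840, 0, 0]) cube([280, 1180, 800]);
translate([1120, 0, 0]) cube([280, 1180, 1000]);
translate([1400, 0, 0]) cube([280, 1180, 1200]);


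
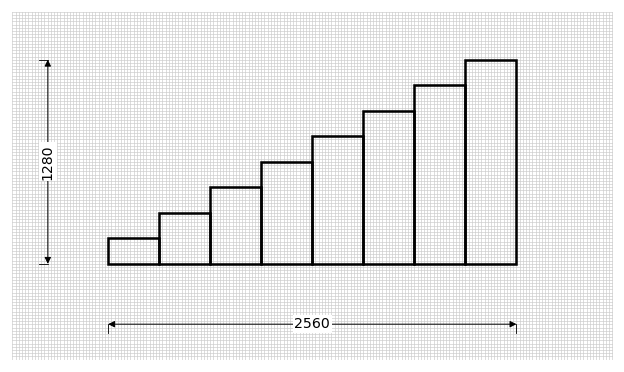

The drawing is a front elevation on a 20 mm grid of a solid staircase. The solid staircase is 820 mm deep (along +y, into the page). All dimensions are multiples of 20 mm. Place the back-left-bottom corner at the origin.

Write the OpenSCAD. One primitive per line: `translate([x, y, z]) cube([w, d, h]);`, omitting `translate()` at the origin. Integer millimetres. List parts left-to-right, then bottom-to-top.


cube([320, 820, 160]);
translate([320, 0, 0]) cube([320, 820, 320]);
translate([640, 0, 0]) cube([320, 820, 480]);
translate([960, 0, 0]) cube([320, 820, 640]);
translate([1280, 0, 0]) cube([320, 820, 800]);
translate([1600, 0, 0]) cube([320, 820, 960]);
translate([1920, 0, 0]) cube([320, 820, 1120]);
translate([2240, 0, 0]) cube([320, 820, 1280]);


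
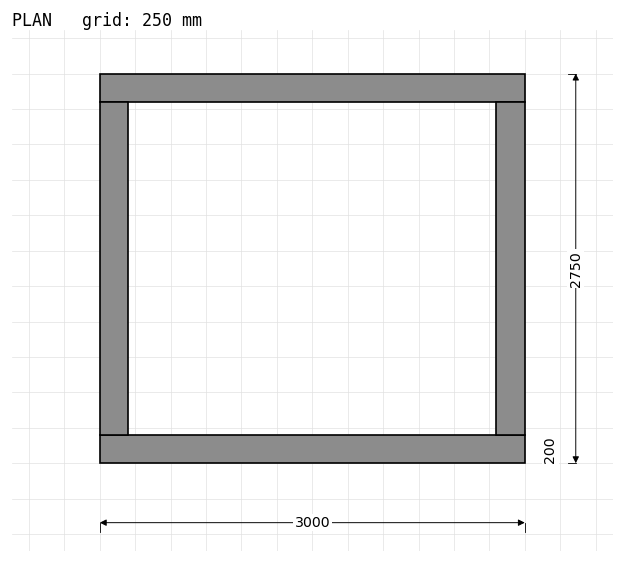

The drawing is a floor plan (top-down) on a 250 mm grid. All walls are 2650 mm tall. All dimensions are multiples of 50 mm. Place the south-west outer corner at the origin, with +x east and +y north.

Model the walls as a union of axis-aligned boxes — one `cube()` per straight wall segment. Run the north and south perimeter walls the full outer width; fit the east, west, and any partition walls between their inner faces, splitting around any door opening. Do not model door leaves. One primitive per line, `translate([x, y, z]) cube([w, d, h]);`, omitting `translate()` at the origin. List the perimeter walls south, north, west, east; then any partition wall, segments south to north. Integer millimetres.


cube([3000, 200, 2650]);
translate([0, 2550, 0]) cube([3000, 200, 2650]);
translate([0, 200, 0]) cube([200, 2350, 2650]);
translate([2800, 200, 0]) cube([200, 2350, 2650]);


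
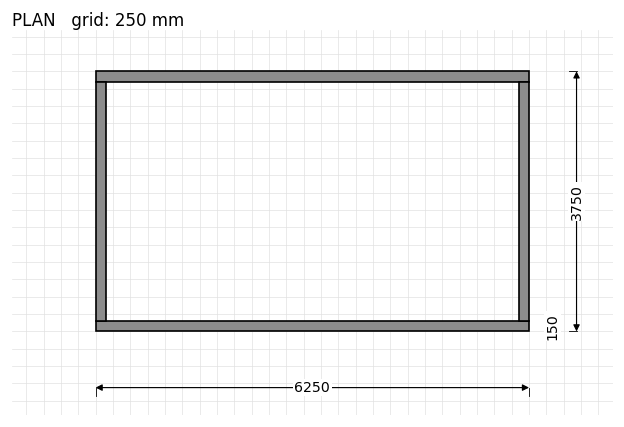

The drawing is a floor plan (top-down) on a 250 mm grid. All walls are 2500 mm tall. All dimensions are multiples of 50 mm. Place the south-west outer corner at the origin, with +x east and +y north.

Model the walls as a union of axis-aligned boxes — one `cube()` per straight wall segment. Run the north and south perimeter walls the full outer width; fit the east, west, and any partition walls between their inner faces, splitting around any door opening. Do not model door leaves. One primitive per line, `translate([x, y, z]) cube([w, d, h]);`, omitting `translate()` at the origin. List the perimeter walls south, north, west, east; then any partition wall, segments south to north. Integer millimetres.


cube([6250, 150, 2500]);
translate([0, 3600, 0]) cube([6250, 150, 2500]);
translate([0, 150, 0]) cube([150, 3450, 2500]);
translate([6100, 150, 0]) cube([150, 3450, 2500]);


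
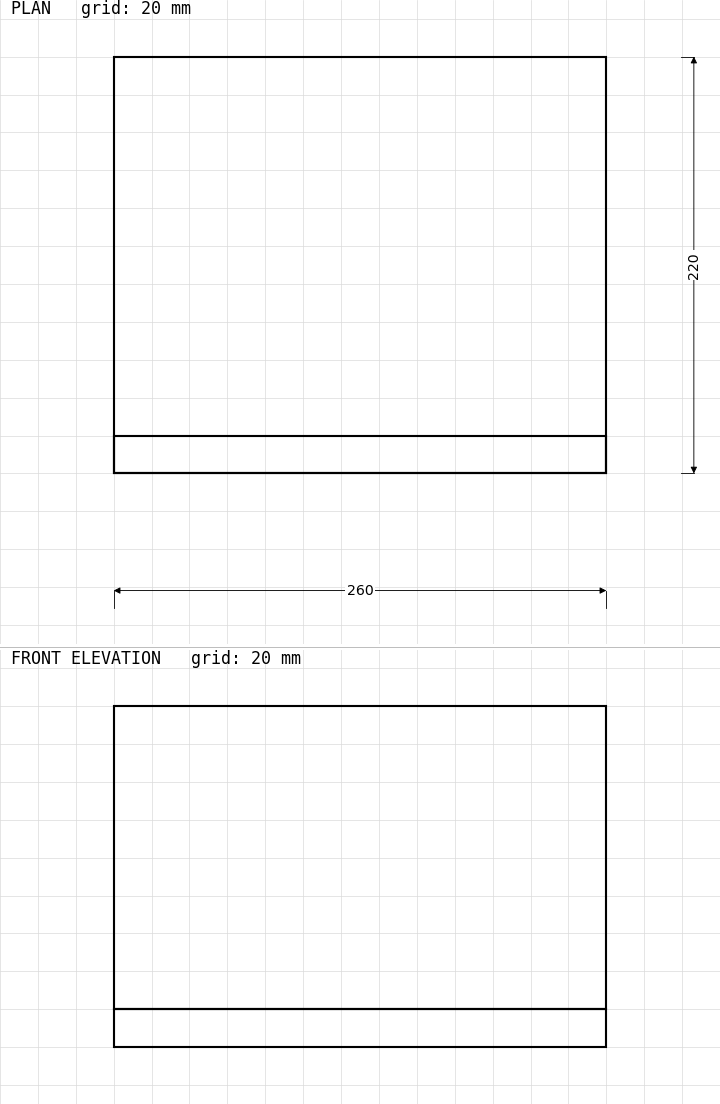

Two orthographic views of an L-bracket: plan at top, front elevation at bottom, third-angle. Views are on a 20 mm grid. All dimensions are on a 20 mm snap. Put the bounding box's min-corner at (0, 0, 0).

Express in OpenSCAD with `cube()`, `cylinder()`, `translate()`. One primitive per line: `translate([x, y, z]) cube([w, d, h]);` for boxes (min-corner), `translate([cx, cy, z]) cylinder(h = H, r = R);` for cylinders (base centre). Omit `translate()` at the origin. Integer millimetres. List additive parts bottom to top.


cube([260, 220, 20]);
translate([0, 0, 20]) cube([260, 20, 160]);
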